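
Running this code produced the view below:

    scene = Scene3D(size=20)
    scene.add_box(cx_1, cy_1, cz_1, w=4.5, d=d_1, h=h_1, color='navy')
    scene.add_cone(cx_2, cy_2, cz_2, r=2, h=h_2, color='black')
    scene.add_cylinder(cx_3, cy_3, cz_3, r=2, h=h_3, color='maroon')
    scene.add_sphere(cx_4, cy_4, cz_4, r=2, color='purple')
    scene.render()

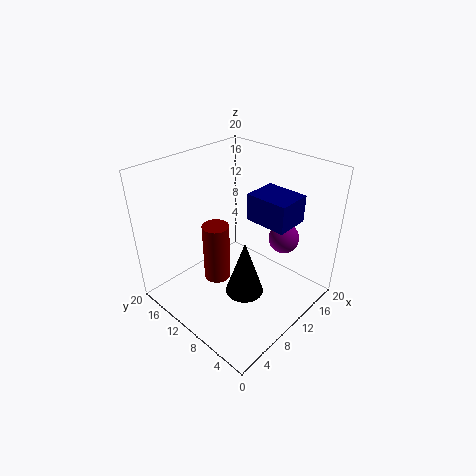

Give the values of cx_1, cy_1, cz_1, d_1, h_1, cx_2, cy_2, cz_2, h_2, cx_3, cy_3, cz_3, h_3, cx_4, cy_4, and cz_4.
cx_1 = 9.5; cy_1 = 2.5; cz_1 = 14; d_1 = 5.5; h_1 = 3.5; cx_2 = 2.5; cy_2 = 2; cz_2 = 10.5; h_2 = 6; cx_3 = 9.5; cy_3 = 14; cz_3 = 1.5; h_3 = 9; cx_4 = 13; cy_4 = 4.5; cz_4 = 11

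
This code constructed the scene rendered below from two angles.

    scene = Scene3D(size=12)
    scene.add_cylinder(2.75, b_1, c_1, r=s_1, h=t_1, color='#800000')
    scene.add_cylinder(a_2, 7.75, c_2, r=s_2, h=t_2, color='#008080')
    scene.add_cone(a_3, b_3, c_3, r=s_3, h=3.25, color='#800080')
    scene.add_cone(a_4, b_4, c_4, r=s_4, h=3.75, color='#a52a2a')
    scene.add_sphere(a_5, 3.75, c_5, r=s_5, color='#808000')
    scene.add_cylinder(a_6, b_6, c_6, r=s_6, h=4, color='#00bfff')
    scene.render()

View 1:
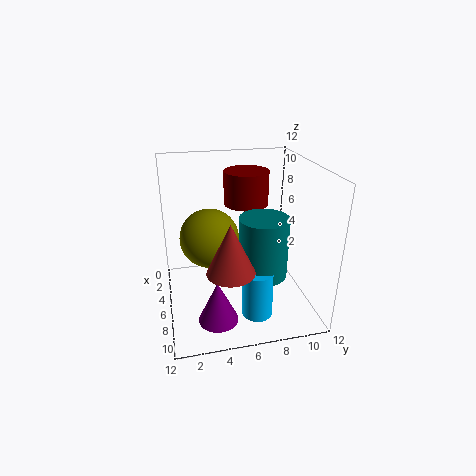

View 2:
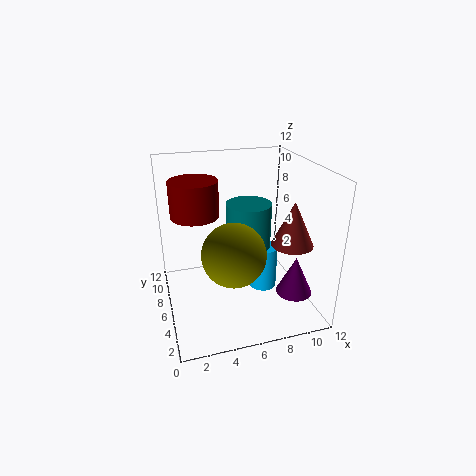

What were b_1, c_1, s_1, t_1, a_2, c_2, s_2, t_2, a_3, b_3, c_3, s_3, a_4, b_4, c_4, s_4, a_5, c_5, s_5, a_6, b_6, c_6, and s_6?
b_1 = 7.5; c_1 = 7.75; s_1 = 2; t_1 = 3; a_2 = 7.5; c_2 = 3.25; s_2 = 2; t_2 = 5; a_3 = 10.25; b_3 = 3.5; c_3 = 1.5; s_3 = 1.5; a_4 = 10.25; b_4 = 4.5; c_4 = 5.5; s_4 = 1.75; a_5 = 5; c_5 = 5.75; s_5 = 2.5; a_6 = 8.75; b_6 = 7; c_6 = 0.25; s_6 = 1.25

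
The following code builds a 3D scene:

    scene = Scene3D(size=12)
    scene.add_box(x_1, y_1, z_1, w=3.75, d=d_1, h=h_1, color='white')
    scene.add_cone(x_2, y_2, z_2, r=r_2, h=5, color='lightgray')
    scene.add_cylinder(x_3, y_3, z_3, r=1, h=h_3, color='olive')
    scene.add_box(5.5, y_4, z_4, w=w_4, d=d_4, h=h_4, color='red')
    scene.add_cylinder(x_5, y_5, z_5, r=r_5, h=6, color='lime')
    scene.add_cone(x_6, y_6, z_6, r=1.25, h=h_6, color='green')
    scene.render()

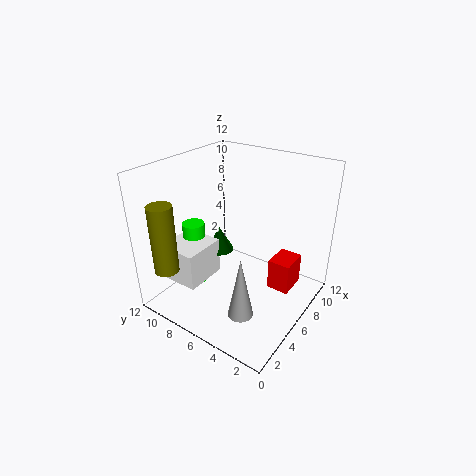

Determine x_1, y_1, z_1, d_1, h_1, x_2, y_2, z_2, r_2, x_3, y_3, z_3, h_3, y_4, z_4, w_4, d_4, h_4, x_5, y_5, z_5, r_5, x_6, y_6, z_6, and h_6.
x_1 = 2.5, y_1 = 8.25, z_1 = 1.75, d_1 = 3.5, h_1 = 3.25, x_2 = 2.75, y_2 = 3.5, z_2 = 1.5, r_2 = 1, x_3 = 1.5, y_3 = 10, z_3 = 3.75, h_3 = 5.75, y_4 = 1, z_4 = 2.75, w_4 = 2.25, d_4 = 1.75, h_4 = 2.5, x_5 = 5.5, y_5 = 10.5, z_5 = 0.25, r_5 = 1, x_6 = 7, y_6 = 8.75, z_6 = 3.5, h_6 = 2.25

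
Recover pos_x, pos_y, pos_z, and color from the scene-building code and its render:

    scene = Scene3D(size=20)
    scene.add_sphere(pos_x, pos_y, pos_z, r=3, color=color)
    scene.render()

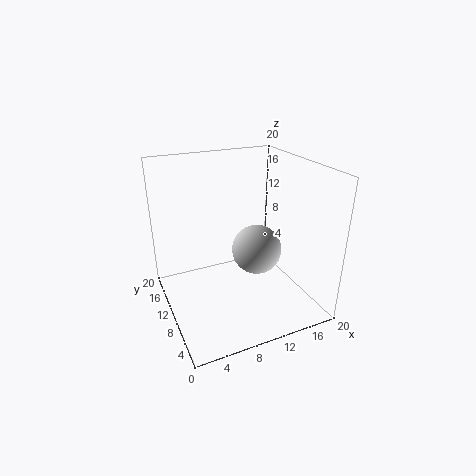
pos_x = 10; pos_y = 4.5; pos_z = 11; color = 'lightgray'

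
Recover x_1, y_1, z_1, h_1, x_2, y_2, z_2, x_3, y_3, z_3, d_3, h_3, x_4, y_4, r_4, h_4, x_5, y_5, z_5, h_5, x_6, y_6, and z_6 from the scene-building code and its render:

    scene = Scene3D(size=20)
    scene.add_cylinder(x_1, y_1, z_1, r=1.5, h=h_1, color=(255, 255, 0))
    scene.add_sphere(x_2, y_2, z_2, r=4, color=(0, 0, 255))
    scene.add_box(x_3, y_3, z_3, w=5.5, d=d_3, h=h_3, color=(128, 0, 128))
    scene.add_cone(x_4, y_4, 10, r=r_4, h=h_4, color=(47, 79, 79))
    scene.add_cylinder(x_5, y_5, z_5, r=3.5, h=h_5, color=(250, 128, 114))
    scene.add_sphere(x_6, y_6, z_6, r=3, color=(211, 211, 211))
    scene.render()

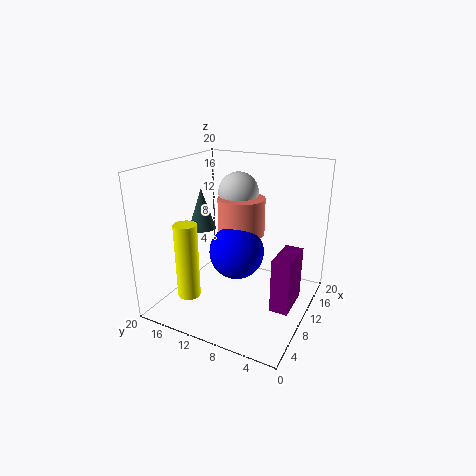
x_1 = 3.5, y_1 = 14, z_1 = 3.5, h_1 = 10, x_2 = 11.5, y_2 = 11, z_2 = 7, x_3 = 7.5, y_3 = 1.5, z_3 = 1.5, d_3 = 2.5, h_3 = 7.5, x_4 = 11, y_4 = 16.5, r_4 = 2, h_4 = 6, x_5 = 14, y_5 = 11.5, z_5 = 9, h_5 = 5.5, x_6 = 15, y_6 = 12.5, z_6 = 15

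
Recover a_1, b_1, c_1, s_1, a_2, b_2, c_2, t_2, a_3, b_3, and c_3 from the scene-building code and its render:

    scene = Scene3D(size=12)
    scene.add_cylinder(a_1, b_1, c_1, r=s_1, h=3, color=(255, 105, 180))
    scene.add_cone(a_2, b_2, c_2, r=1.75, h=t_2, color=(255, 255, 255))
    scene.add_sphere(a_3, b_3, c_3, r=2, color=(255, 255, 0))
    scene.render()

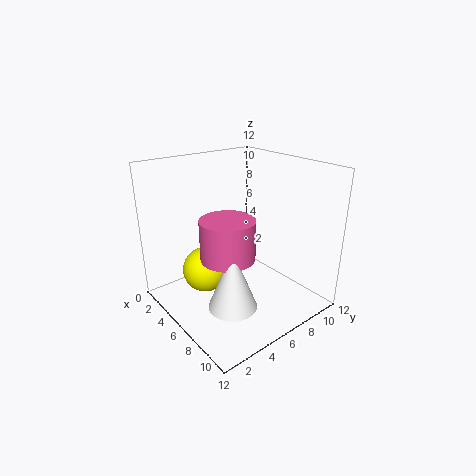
a_1 = 8.25; b_1 = 3.25; c_1 = 6; s_1 = 2; a_2 = 9.75; b_2 = 2.5; c_2 = 3; t_2 = 4.5; a_3 = 3.5; b_3 = 4.25; c_3 = 2.5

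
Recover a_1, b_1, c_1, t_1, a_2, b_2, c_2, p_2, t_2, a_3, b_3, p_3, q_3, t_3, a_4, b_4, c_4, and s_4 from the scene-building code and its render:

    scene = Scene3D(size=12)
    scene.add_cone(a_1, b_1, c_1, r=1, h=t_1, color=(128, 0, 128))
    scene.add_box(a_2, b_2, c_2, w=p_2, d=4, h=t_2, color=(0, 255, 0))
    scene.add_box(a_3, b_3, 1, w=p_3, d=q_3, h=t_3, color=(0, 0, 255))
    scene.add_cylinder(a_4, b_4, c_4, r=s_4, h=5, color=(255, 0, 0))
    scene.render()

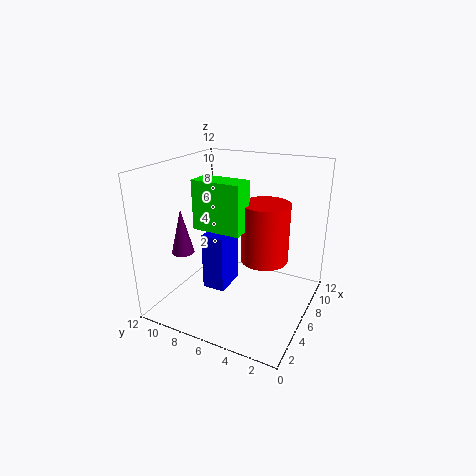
a_1 = 5, b_1 = 11, c_1 = 4, t_1 = 4, a_2 = 4, b_2 = 5, c_2 = 7, p_2 = 2, t_2 = 4, a_3 = 5, b_3 = 7, p_3 = 3, q_3 = 2, t_3 = 5, a_4 = 7, b_4 = 4, c_4 = 4, s_4 = 2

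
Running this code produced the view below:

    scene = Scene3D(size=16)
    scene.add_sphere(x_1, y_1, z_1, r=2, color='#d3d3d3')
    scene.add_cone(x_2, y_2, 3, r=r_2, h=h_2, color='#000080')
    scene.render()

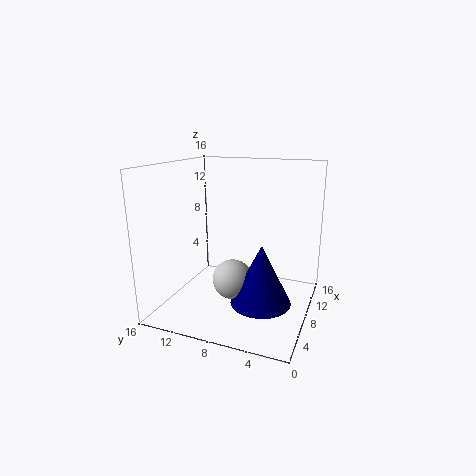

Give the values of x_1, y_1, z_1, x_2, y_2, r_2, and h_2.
x_1 = 4
y_1 = 7
z_1 = 5
x_2 = 4
y_2 = 4
r_2 = 3
h_2 = 6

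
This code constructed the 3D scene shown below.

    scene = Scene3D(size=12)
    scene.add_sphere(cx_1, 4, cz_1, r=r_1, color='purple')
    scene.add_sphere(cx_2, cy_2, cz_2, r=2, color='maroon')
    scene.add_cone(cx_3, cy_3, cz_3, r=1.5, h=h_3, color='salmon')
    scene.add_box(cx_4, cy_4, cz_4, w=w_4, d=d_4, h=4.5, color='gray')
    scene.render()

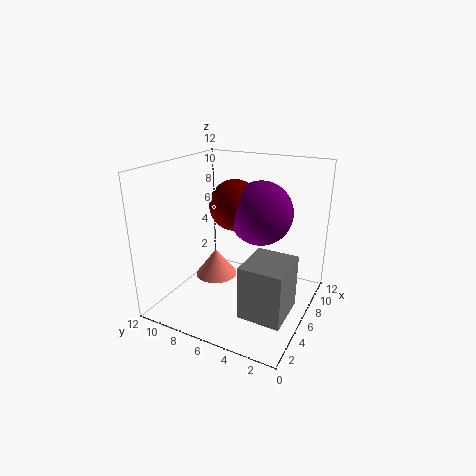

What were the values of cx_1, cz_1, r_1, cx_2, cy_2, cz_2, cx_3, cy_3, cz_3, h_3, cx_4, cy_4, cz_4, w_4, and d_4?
cx_1 = 6
cz_1 = 8.5
r_1 = 2.5
cx_2 = 5.5
cy_2 = 6
cz_2 = 9
cx_3 = 2.5
cy_3 = 6
cz_3 = 4.5
h_3 = 2
cx_4 = 3
cy_4 = 1
cz_4 = 0.5
w_4 = 4
d_4 = 3.5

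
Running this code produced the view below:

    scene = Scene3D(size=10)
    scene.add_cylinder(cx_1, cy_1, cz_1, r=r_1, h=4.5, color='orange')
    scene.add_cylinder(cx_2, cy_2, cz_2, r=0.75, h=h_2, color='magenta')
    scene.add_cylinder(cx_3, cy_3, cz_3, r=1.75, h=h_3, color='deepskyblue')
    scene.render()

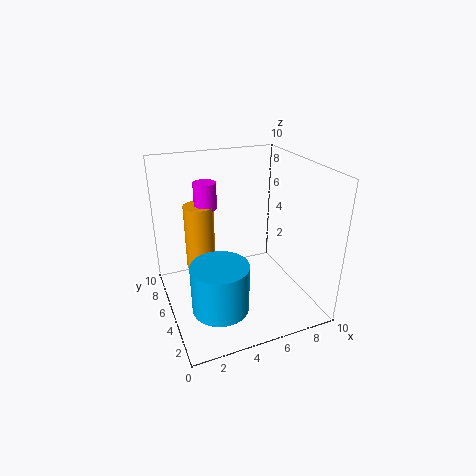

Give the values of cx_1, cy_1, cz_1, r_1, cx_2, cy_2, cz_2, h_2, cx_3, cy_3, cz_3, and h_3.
cx_1 = 2.5
cy_1 = 5.75
cz_1 = 3
r_1 = 1
cx_2 = 3
cy_2 = 5.75
cz_2 = 7.25
h_2 = 1.75
cx_3 = 2.5
cy_3 = 1.75
cz_3 = 2.25
h_3 = 3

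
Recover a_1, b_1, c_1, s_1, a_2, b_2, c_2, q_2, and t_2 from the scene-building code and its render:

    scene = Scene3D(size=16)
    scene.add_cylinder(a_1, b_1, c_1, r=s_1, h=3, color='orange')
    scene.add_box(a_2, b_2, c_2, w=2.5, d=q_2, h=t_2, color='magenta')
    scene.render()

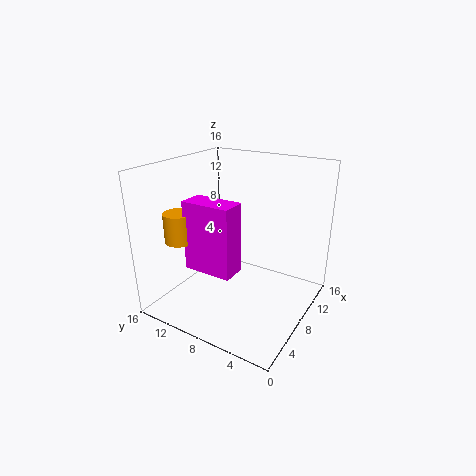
a_1 = 2.5, b_1 = 11.5, c_1 = 9, s_1 = 1.5, a_2 = 2, b_2 = 5.5, c_2 = 6.5, q_2 = 5, t_2 = 7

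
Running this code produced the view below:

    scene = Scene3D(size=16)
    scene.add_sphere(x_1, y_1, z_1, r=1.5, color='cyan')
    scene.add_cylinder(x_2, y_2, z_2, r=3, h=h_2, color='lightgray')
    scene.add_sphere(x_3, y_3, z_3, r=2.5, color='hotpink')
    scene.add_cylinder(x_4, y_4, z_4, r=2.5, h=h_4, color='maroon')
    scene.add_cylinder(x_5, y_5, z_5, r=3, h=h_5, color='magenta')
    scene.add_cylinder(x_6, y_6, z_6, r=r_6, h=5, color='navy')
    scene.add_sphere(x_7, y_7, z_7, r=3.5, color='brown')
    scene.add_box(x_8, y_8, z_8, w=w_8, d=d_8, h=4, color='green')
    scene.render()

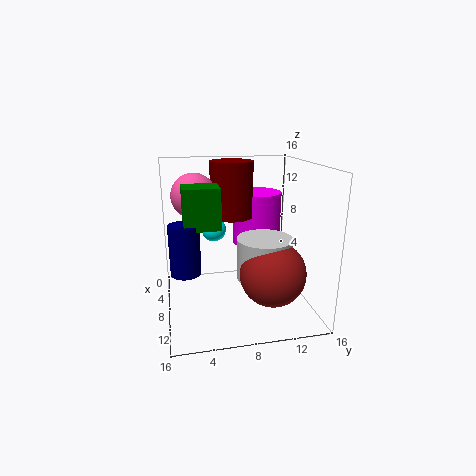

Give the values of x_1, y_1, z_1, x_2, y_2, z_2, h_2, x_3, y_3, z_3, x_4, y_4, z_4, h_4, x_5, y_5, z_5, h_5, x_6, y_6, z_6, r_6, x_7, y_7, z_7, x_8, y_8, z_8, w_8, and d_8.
x_1 = 3; y_1 = 6; z_1 = 7.5; x_2 = 10; y_2 = 10.5; z_2 = 4; h_2 = 4.5; x_3 = 6; y_3 = 3.5; z_3 = 12.5; x_4 = 4.5; y_4 = 8; z_4 = 9.5; h_4 = 6.5; x_5 = 3; y_5 = 11.5; z_5 = 5.5; h_5 = 6.5; x_6 = 11.5; y_6 = 2; z_6 = 6; r_6 = 1.5; x_7 = 11.5; y_7 = 11; z_7 = 5; x_8 = 9.5; y_8 = 2; z_8 = 10.5; w_8 = 3; d_8 = 3.5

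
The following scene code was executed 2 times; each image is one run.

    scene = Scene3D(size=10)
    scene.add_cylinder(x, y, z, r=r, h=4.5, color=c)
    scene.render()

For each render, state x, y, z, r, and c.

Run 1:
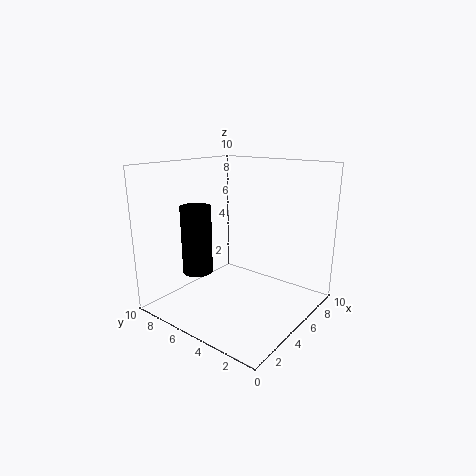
x = 2.5
y = 6.5
z = 3
r = 1
c = 'black'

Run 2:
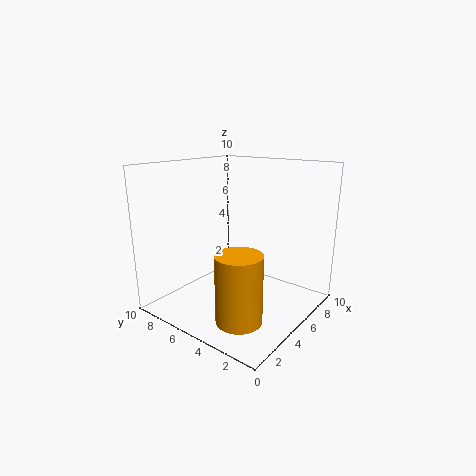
x = 2.5
y = 3
z = 0.5
r = 1.5
c = 'orange'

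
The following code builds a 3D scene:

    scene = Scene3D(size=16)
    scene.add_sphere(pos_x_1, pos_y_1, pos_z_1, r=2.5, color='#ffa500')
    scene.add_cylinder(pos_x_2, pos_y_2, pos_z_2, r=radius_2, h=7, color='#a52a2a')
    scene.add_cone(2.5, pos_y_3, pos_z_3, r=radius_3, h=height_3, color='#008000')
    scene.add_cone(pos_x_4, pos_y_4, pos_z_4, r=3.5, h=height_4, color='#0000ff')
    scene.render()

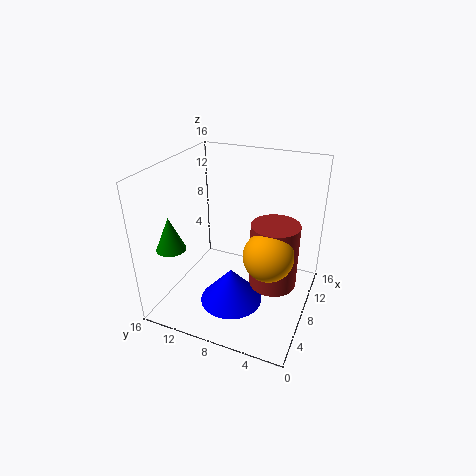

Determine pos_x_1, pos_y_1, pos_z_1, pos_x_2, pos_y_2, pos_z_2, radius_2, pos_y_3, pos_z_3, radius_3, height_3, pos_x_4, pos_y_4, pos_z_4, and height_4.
pos_x_1 = 5
pos_y_1 = 3.5
pos_z_1 = 8.5
pos_x_2 = 7
pos_y_2 = 3.5
pos_z_2 = 4
radius_2 = 2.5
pos_y_3 = 13
pos_z_3 = 8.5
radius_3 = 1.5
height_3 = 3.5
pos_x_4 = 6
pos_y_4 = 8
pos_z_4 = 1
height_4 = 4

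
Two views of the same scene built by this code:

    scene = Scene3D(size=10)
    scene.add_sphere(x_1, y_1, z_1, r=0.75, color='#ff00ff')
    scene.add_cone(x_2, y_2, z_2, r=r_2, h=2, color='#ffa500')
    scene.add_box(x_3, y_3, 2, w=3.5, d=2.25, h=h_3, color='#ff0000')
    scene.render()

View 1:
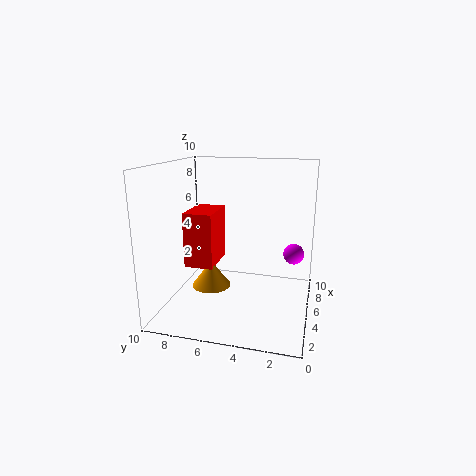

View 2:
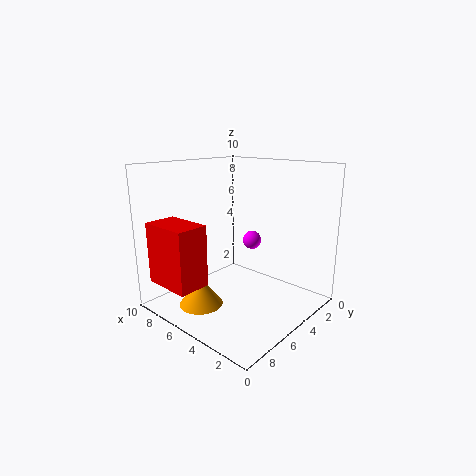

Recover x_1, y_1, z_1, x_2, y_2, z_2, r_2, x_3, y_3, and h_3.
x_1 = 6.75, y_1 = 1.25, z_1 = 3.5, x_2 = 6.25, y_2 = 7.5, z_2 = 0.5, r_2 = 1.5, x_3 = 5.75, y_3 = 7.25, h_3 = 4.25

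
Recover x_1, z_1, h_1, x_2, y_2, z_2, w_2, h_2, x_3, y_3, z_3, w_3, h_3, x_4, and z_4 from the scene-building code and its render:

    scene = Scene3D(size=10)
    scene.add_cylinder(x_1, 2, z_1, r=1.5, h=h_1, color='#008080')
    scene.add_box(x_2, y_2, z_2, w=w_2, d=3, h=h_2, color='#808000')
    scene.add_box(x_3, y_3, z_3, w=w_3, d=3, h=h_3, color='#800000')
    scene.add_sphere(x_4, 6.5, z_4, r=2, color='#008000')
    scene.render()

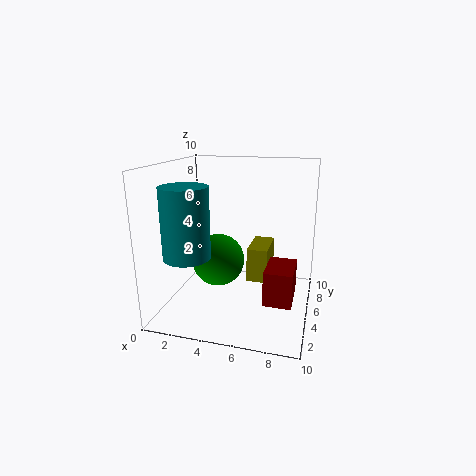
x_1 = 2.5; z_1 = 4.5; h_1 = 4.5; x_2 = 5.5; y_2 = 5.5; z_2 = 1.5; w_2 = 1.5; h_2 = 2.5; x_3 = 7; y_3 = 4; z_3 = 0.5; w_3 = 2; h_3 = 2.5; x_4 = 3; z_4 = 2.5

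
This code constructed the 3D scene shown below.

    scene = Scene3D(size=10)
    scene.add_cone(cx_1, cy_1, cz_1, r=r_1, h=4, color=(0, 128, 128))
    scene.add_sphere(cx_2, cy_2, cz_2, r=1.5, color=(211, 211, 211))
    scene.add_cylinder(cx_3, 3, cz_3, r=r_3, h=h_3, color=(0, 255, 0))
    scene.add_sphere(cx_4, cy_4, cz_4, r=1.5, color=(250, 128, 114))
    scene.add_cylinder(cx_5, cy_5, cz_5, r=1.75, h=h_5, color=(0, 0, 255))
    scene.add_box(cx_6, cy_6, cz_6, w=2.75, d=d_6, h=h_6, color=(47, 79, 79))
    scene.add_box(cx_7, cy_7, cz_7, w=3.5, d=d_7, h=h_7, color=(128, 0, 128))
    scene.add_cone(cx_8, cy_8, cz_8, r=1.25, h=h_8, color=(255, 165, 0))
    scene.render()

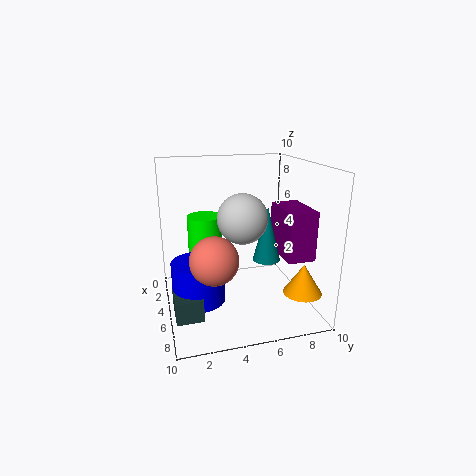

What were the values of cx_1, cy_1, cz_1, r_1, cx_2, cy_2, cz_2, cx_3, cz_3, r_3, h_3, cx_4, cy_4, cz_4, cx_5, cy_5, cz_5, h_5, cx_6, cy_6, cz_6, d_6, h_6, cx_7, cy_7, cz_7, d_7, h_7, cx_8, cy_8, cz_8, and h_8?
cx_1 = 4.75
cy_1 = 7.25
cz_1 = 3
r_1 = 1
cx_2 = 7.75
cy_2 = 4.5
cz_2 = 7.25
cx_3 = 3.25
cz_3 = 3
r_3 = 1.25
h_3 = 3.25
cx_4 = 7.75
cy_4 = 2.75
cz_4 = 4.75
cx_5 = 6
cy_5 = 2
cz_5 = 1.25
h_5 = 2.75
cx_6 = 5.25
cy_6 = 0.25
cz_6 = 0.75
d_6 = 1.75
h_6 = 1.5
cx_7 = 3.5
cy_7 = 8
cz_7 = 3.5
d_7 = 2
h_7 = 3.5
cx_8 = 8.25
cy_8 = 8.5
cz_8 = 2
h_8 = 2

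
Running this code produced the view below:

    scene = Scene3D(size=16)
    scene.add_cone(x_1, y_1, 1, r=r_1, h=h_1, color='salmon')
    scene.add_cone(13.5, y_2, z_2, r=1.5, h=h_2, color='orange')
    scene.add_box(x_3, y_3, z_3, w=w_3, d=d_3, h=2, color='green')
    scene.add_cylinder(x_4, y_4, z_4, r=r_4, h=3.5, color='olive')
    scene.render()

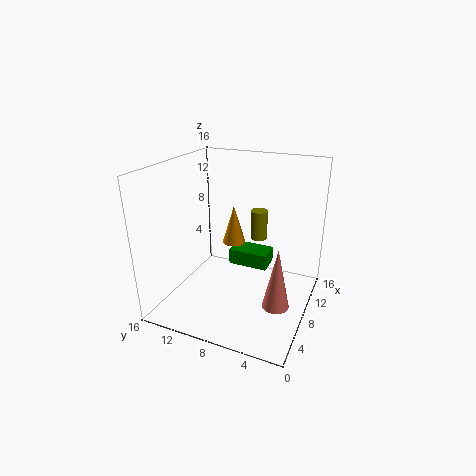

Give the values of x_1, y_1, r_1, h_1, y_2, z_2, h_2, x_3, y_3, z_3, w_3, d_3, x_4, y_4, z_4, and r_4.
x_1 = 7; y_1 = 3; r_1 = 1.5; h_1 = 7; y_2 = 11; z_2 = 4.5; h_2 = 5; x_3 = 12; y_3 = 6; z_3 = 2; w_3 = 3; d_3 = 5; x_4 = 12; y_4 = 7; z_4 = 6.5; r_4 = 1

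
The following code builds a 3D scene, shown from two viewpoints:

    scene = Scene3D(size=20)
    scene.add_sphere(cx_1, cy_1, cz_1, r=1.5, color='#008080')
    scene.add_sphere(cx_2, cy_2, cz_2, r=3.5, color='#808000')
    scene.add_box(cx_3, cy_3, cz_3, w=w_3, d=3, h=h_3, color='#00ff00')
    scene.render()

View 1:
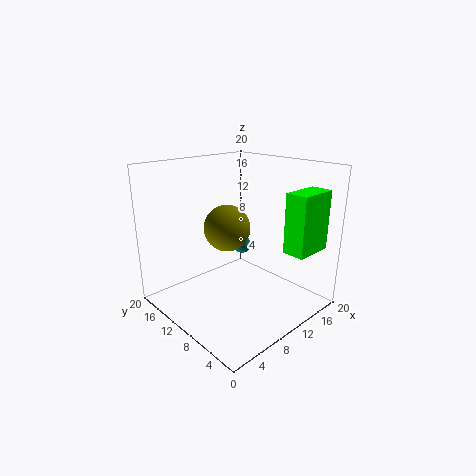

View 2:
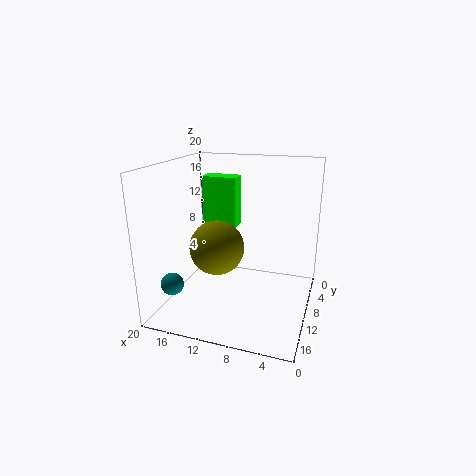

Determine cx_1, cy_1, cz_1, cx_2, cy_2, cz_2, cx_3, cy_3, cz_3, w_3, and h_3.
cx_1 = 17, cy_1 = 16.5, cz_1 = 5, cx_2 = 11.5, cy_2 = 14, cz_2 = 10, cx_3 = 12.5, cy_3 = 1, cz_3 = 9, w_3 = 5.5, h_3 = 8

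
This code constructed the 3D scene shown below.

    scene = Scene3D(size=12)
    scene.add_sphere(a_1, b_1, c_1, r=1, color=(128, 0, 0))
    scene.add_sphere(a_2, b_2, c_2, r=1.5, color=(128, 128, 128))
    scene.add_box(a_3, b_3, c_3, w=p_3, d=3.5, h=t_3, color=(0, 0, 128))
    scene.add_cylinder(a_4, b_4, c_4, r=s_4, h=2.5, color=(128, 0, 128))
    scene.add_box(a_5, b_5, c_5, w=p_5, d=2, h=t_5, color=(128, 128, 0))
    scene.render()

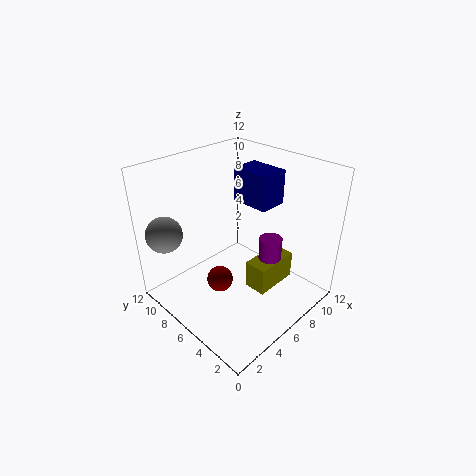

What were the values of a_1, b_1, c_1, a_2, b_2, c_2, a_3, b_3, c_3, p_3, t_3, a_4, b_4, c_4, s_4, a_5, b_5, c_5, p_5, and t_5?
a_1 = 3
b_1 = 5
c_1 = 4
a_2 = 1.5
b_2 = 10
c_2 = 6.5
a_3 = 8
b_3 = 5
c_3 = 8
p_3 = 2.5
t_3 = 3
a_4 = 8.5
b_4 = 4.5
c_4 = 3
s_4 = 1
a_5 = 6.5
b_5 = 3.5
c_5 = 1
p_5 = 4
t_5 = 2.5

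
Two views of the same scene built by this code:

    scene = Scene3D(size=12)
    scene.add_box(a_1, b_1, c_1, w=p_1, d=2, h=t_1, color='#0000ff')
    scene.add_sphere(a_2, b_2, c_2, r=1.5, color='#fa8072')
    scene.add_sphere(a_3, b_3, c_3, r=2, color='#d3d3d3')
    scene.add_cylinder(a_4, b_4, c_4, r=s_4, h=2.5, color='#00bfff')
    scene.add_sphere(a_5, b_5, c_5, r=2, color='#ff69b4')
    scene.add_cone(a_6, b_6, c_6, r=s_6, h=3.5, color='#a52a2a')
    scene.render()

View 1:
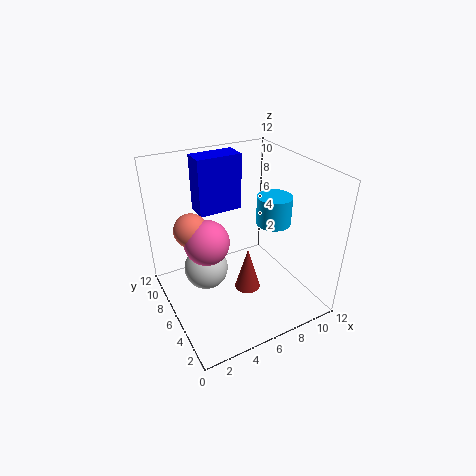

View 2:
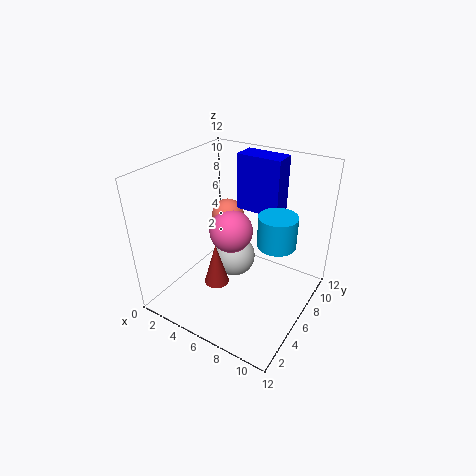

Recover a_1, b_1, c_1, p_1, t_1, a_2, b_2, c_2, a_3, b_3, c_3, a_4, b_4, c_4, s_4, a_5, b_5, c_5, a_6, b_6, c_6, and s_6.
a_1 = 4; b_1 = 9; c_1 = 7; p_1 = 4; t_1 = 5; a_2 = 3; b_2 = 9; c_2 = 6; a_3 = 4; b_3 = 8.5; c_3 = 2; a_4 = 9.5; b_4 = 6; c_4 = 6.5; s_4 = 1.5; a_5 = 4; b_5 = 8; c_5 = 5; a_6 = 5.5; b_6 = 3.5; c_6 = 3; s_6 = 1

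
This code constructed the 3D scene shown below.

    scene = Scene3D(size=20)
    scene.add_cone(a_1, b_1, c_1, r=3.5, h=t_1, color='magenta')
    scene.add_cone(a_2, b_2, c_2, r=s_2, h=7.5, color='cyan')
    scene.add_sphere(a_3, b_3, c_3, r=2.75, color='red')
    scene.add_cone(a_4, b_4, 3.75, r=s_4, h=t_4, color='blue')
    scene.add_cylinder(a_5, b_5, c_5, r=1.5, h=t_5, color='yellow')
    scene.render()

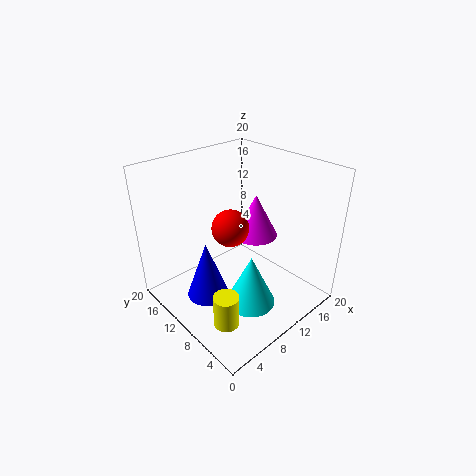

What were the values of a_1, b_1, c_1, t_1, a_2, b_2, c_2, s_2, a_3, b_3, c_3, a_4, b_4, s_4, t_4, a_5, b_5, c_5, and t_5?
a_1 = 16.5; b_1 = 13; c_1 = 6.75; t_1 = 6.75; a_2 = 9.75; b_2 = 7; c_2 = 0.75; s_2 = 3.5; a_3 = 11; b_3 = 12.75; c_3 = 10; a_4 = 4.25; b_4 = 9.75; s_4 = 2.75; t_4 = 7.75; a_5 = 2; b_5 = 3.25; c_5 = 4.5; t_5 = 4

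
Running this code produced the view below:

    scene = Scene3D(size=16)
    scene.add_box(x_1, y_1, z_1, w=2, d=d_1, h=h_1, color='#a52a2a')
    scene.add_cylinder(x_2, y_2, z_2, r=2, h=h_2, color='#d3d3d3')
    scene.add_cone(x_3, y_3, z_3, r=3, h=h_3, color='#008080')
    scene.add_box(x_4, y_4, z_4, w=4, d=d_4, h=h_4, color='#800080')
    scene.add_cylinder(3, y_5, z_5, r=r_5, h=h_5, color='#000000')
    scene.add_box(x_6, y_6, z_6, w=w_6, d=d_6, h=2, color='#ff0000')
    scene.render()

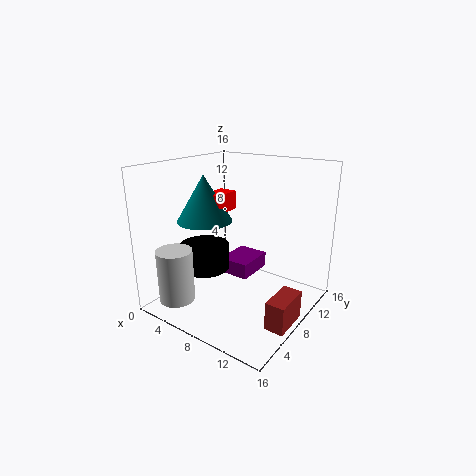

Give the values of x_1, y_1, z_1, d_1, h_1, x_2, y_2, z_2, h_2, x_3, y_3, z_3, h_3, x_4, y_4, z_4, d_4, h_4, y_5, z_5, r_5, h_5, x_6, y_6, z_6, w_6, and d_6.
x_1 = 14, y_1 = 4, z_1 = 1, d_1 = 4, h_1 = 3, x_2 = 3, y_2 = 3, z_2 = 1, h_2 = 6, x_3 = 5, y_3 = 6, z_3 = 10, h_3 = 5, x_4 = 3, y_4 = 11, z_4 = 1, d_4 = 5, h_4 = 2, y_5 = 8, z_5 = 3, r_5 = 3, h_5 = 3, x_6 = 5, y_6 = 6, z_6 = 11, w_6 = 2, d_6 = 3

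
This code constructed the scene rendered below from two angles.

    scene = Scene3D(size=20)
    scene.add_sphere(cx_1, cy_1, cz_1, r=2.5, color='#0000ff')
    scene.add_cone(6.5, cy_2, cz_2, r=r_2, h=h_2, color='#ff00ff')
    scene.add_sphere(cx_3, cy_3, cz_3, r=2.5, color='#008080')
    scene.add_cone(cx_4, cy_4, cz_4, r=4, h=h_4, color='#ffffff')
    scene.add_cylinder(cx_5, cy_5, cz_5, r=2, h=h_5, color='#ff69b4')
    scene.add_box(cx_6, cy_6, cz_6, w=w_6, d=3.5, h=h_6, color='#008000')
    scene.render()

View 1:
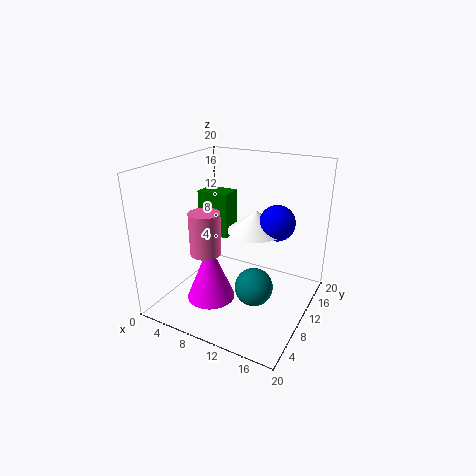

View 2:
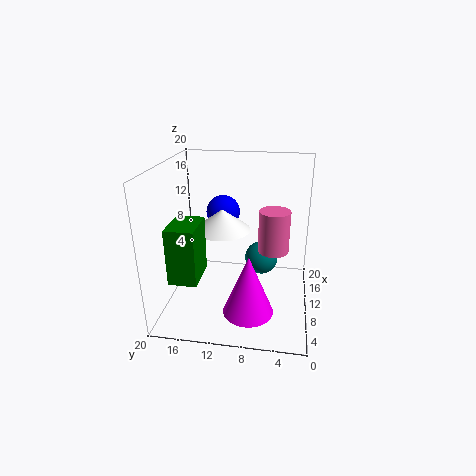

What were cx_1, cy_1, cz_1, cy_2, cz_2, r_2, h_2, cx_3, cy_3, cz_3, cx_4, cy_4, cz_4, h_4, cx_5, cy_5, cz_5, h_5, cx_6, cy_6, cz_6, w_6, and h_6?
cx_1 = 14.5; cy_1 = 13; cz_1 = 12; cy_2 = 8; cz_2 = 0.5; r_2 = 3.5; h_2 = 8.5; cx_3 = 14; cy_3 = 7; cz_3 = 5; cx_4 = 11.5; cy_4 = 12.5; cz_4 = 10.5; h_4 = 3; cx_5 = 8; cy_5 = 5; cz_5 = 9.5; h_5 = 5.5; cx_6 = 1; cy_6 = 13.5; cz_6 = 7.5; w_6 = 5; h_6 = 7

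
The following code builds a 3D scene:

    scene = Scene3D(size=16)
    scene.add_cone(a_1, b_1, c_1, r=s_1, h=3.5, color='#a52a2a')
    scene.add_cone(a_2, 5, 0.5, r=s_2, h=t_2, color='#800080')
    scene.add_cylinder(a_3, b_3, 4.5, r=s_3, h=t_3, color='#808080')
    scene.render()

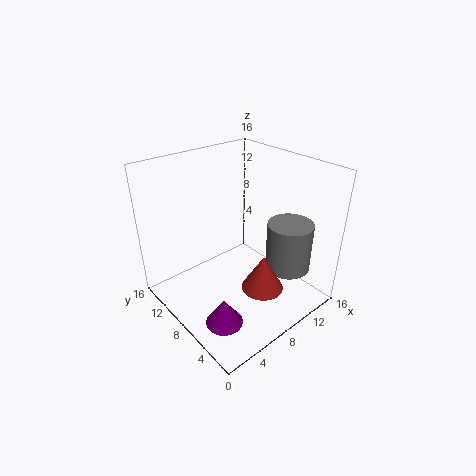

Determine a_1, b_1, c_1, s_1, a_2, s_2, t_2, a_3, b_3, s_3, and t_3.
a_1 = 6
b_1 = 2
c_1 = 6
s_1 = 2
a_2 = 3.5
s_2 = 2
t_2 = 3
a_3 = 12
b_3 = 4
s_3 = 2.5
t_3 = 5.5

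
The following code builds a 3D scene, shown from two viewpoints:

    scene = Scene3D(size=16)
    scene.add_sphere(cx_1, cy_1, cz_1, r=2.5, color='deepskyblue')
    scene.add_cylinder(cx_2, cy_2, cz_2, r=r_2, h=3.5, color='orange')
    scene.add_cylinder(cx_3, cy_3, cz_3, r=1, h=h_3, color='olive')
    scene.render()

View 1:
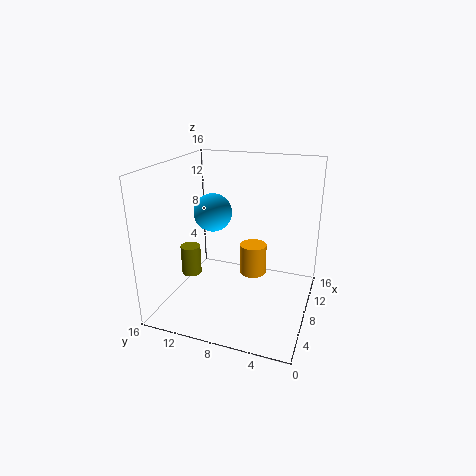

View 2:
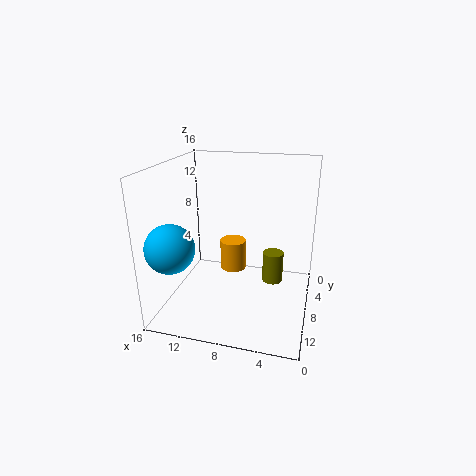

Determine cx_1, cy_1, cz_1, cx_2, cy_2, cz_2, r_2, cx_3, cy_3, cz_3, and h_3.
cx_1 = 13.5, cy_1 = 13.5, cz_1 = 8.5, cx_2 = 9, cy_2 = 6.5, cz_2 = 3.5, r_2 = 1.5, cx_3 = 3.5, cy_3 = 11.5, cz_3 = 5.5, h_3 = 3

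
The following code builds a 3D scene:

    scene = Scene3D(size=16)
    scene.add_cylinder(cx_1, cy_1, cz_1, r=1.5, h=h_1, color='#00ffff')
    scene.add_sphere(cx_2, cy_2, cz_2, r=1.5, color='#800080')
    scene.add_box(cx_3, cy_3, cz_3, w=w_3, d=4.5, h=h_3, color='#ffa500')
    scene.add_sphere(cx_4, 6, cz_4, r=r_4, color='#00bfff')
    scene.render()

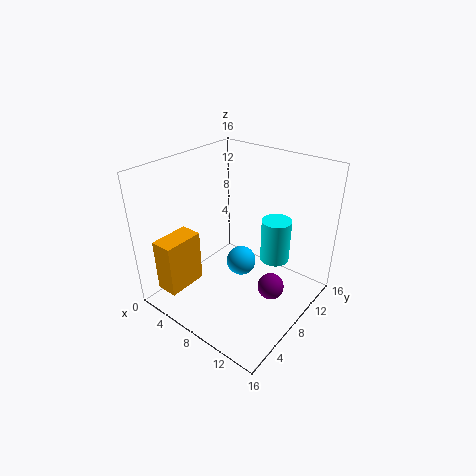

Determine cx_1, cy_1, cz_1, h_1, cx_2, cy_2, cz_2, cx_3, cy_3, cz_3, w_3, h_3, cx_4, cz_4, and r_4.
cx_1 = 12.5
cy_1 = 8.5
cz_1 = 7
h_1 = 4.5
cx_2 = 12
cy_2 = 9
cz_2 = 2.5
cx_3 = 2
cy_3 = 1
cz_3 = 2.5
w_3 = 2.5
h_3 = 6
cx_4 = 10
cz_4 = 7
r_4 = 1.5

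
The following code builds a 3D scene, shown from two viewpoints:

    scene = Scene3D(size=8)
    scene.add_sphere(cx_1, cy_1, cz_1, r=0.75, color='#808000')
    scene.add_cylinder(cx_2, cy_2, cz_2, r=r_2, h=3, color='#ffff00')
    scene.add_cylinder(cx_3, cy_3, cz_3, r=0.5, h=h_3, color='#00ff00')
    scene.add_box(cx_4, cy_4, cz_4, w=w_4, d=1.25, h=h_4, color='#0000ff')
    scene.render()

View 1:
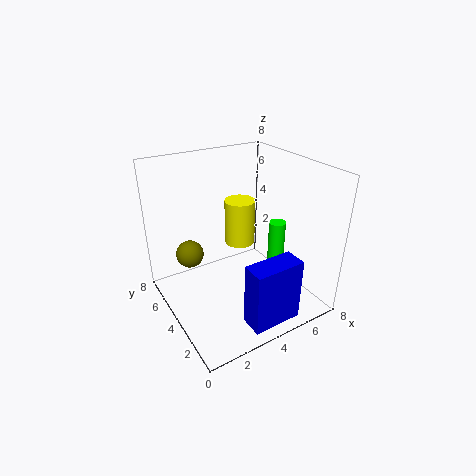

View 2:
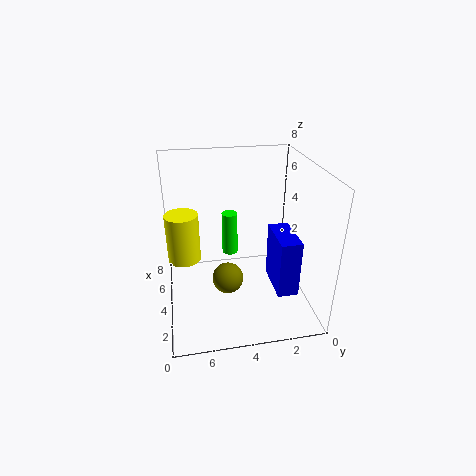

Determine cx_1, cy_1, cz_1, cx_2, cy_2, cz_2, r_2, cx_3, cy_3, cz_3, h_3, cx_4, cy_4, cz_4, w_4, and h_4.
cx_1 = 1.5, cy_1 = 5, cz_1 = 3.25, cx_2 = 6, cy_2 = 7, cz_2 = 1.75, r_2 = 1, cx_3 = 6.75, cy_3 = 4, cz_3 = 1.5, h_3 = 2.75, cx_4 = 3, cy_4 = 0.5, cz_4 = 0.25, w_4 = 2.75, h_4 = 3.5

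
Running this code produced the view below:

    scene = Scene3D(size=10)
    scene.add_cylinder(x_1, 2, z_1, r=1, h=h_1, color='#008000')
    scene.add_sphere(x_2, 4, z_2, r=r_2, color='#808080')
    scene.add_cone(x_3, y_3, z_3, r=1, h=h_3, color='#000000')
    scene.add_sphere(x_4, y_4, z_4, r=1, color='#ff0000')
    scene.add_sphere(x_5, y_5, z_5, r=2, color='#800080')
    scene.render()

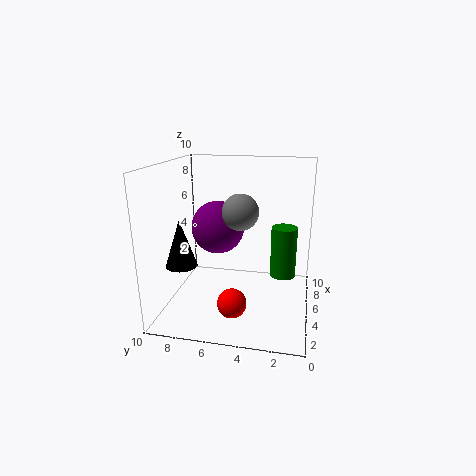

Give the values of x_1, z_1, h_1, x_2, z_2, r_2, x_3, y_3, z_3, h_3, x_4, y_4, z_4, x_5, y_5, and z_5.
x_1 = 8
z_1 = 1
h_1 = 4
x_2 = 1
z_2 = 8
r_2 = 1
x_3 = 2
y_3 = 8
z_3 = 4
h_3 = 3
x_4 = 3
y_4 = 5
z_4 = 1
x_5 = 7
y_5 = 7
z_5 = 5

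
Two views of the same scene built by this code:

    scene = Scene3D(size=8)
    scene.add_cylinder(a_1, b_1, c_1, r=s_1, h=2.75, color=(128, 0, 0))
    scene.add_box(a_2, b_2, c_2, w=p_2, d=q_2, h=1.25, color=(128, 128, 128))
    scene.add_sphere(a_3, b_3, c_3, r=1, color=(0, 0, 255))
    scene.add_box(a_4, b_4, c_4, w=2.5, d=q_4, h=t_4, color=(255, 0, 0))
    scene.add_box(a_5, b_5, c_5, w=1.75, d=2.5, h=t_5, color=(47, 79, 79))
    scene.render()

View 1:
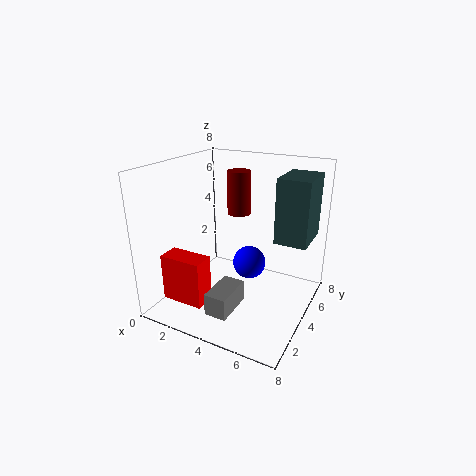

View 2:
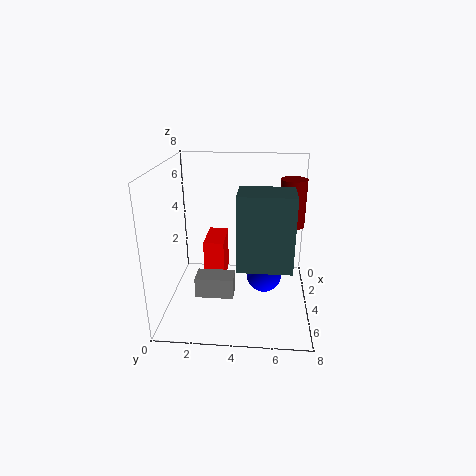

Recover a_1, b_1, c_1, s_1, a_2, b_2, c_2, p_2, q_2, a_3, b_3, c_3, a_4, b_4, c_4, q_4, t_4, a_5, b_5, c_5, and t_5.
a_1 = 2.5
b_1 = 7
c_1 = 4.25
s_1 = 0.75
a_2 = 3.25
b_2 = 1.5
c_2 = 0.25
p_2 = 1.25
q_2 = 2.25
a_3 = 4
b_3 = 5.5
c_3 = 1.75
a_4 = 0.25
b_4 = 1.75
c_4 = 0.25
q_4 = 1.25
t_4 = 2.75
a_5 = 6
b_5 = 4.25
c_5 = 4
t_5 = 3.5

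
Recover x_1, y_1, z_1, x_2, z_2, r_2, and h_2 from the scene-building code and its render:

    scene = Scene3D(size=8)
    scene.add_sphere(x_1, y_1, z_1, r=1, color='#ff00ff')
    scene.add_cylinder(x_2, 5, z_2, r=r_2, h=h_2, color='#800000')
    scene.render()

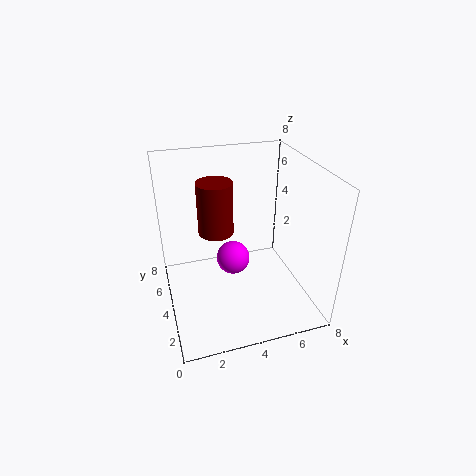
x_1 = 4, y_1 = 5, z_1 = 2, x_2 = 3, z_2 = 4, r_2 = 1, h_2 = 3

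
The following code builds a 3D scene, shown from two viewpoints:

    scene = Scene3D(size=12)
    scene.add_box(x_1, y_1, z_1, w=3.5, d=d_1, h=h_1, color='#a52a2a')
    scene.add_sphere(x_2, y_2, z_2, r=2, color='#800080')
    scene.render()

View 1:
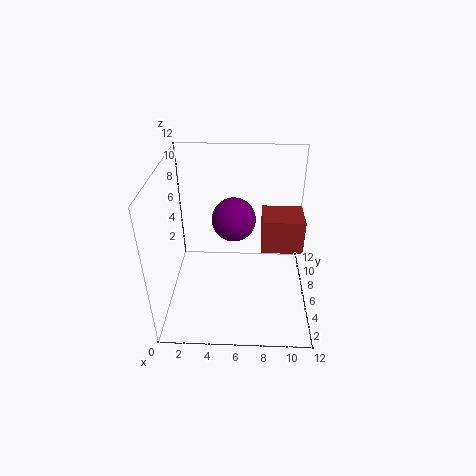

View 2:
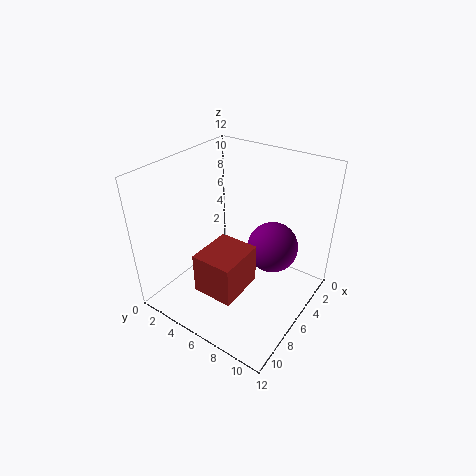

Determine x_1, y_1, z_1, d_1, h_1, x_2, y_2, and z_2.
x_1 = 8, y_1 = 6, z_1 = 4.5, d_1 = 3, h_1 = 3, x_2 = 5.5, y_2 = 9, z_2 = 6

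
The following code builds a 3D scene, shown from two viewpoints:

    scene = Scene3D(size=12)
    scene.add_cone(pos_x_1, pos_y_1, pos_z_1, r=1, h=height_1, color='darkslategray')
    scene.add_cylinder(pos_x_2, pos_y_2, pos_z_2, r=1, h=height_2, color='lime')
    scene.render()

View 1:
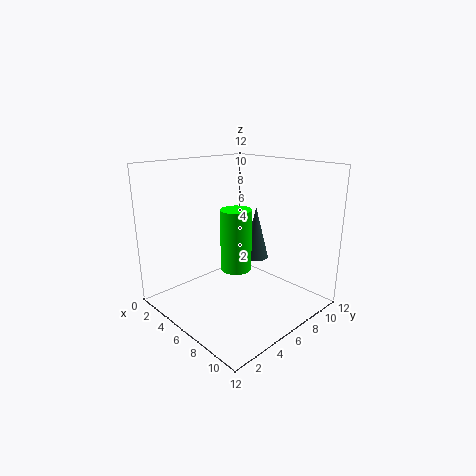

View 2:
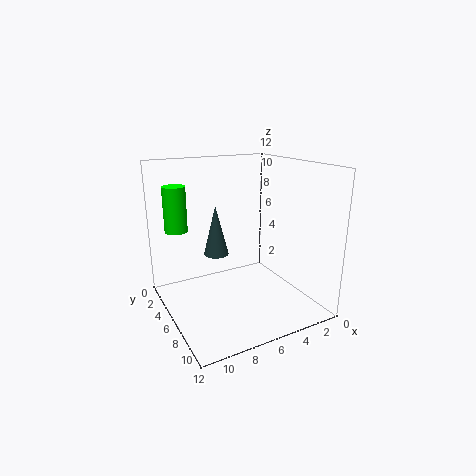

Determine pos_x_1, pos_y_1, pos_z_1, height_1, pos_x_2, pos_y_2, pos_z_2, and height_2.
pos_x_1 = 8
pos_y_1 = 6
pos_z_1 = 5
height_1 = 4
pos_x_2 = 10
pos_y_2 = 2
pos_z_2 = 6
height_2 = 4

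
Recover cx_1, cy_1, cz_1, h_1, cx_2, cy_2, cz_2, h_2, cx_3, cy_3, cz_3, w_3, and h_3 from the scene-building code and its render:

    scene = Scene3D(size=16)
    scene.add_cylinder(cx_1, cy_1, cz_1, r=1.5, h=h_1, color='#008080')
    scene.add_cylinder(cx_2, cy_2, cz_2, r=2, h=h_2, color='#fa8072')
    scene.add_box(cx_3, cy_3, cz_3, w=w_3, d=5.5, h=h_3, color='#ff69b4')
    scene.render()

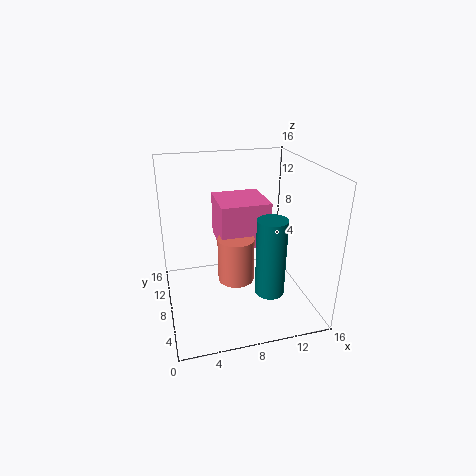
cx_1 = 10
cy_1 = 3
cz_1 = 4
h_1 = 8
cx_2 = 7.5
cy_2 = 7
cz_2 = 3.5
h_2 = 5
cx_3 = 6
cy_3 = 7
cz_3 = 7
w_3 = 5.5
h_3 = 5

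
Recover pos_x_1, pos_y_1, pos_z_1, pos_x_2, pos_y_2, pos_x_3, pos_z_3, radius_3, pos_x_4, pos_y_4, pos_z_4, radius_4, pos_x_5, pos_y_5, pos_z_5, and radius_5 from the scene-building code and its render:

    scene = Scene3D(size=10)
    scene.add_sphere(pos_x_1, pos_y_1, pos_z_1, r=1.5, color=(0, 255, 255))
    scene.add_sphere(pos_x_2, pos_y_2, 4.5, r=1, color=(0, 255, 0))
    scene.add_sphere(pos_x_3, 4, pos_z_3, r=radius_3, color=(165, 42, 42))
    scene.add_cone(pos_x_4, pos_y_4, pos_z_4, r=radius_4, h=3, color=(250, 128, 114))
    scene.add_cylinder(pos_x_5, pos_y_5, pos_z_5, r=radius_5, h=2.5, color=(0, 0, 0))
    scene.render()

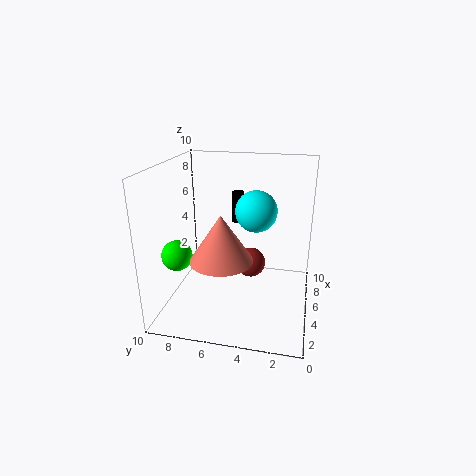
pos_x_1 = 6.5
pos_y_1 = 4
pos_z_1 = 6.5
pos_x_2 = 2.5
pos_y_2 = 8.5
pos_x_3 = 4.5
pos_z_3 = 3.5
radius_3 = 1
pos_x_4 = 2.5
pos_y_4 = 5.5
pos_z_4 = 4.5
radius_4 = 2
pos_x_5 = 9.5
pos_y_5 = 6
pos_z_5 = 4.5
radius_5 = 0.5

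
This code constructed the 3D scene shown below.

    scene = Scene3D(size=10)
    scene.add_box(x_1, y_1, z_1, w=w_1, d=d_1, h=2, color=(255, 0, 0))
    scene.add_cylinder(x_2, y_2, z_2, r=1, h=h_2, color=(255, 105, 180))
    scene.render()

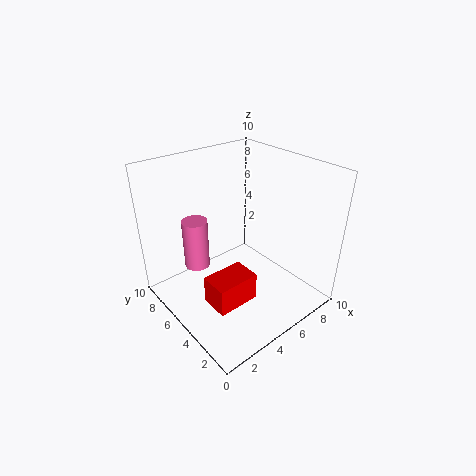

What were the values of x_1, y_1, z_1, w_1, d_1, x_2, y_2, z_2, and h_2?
x_1 = 2, y_1 = 3, z_1 = 1, w_1 = 3, d_1 = 2, x_2 = 4, y_2 = 9, z_2 = 1, h_2 = 4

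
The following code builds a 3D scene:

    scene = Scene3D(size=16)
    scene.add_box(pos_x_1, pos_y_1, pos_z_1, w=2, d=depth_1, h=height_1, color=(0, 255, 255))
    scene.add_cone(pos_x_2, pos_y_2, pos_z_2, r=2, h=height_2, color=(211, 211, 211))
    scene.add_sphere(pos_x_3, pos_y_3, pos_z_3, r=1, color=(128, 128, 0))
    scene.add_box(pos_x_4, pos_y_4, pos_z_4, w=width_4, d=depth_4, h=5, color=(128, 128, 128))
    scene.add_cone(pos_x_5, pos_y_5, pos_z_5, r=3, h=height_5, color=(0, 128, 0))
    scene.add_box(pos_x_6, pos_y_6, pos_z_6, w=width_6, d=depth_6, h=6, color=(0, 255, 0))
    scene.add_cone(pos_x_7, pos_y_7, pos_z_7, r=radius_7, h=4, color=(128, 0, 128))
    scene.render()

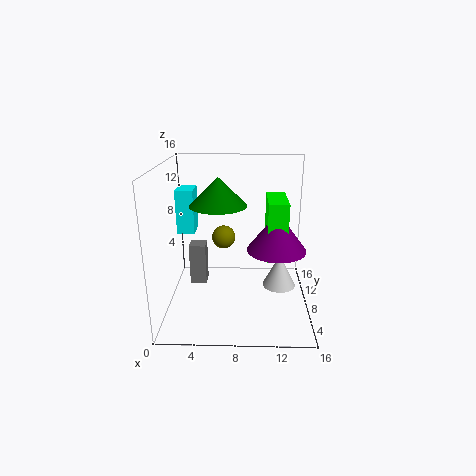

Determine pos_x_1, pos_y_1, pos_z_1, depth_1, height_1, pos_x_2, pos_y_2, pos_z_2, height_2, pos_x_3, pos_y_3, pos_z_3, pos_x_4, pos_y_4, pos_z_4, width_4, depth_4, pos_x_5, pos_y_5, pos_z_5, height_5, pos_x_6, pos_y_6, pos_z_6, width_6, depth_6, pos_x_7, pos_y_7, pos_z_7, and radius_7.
pos_x_1 = 1, pos_y_1 = 9, pos_z_1 = 8, depth_1 = 3, height_1 = 5, pos_x_2 = 13, pos_y_2 = 10, pos_z_2 = 1, height_2 = 4, pos_x_3 = 7, pos_y_3 = 1, pos_z_3 = 11, pos_x_4 = 2, pos_y_4 = 10, pos_z_4 = 1, width_4 = 2, depth_4 = 2, pos_x_5 = 6, pos_y_5 = 7, pos_z_5 = 12, height_5 = 3, pos_x_6 = 11, pos_y_6 = 4, pos_z_6 = 7, width_6 = 2, depth_6 = 5, pos_x_7 = 12, pos_y_7 = 5, pos_z_7 = 8, radius_7 = 3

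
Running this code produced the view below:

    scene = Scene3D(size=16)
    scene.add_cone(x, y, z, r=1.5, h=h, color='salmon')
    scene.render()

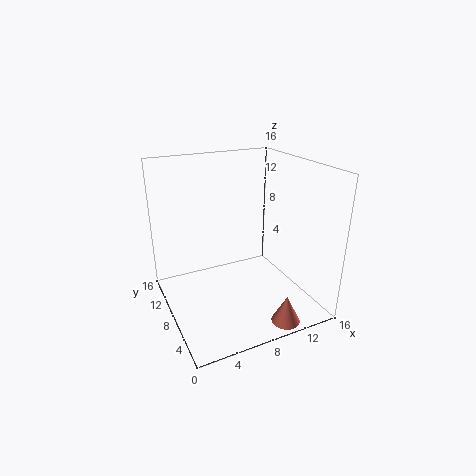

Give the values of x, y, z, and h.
x = 10.5; y = 1.5; z = 0.5; h = 3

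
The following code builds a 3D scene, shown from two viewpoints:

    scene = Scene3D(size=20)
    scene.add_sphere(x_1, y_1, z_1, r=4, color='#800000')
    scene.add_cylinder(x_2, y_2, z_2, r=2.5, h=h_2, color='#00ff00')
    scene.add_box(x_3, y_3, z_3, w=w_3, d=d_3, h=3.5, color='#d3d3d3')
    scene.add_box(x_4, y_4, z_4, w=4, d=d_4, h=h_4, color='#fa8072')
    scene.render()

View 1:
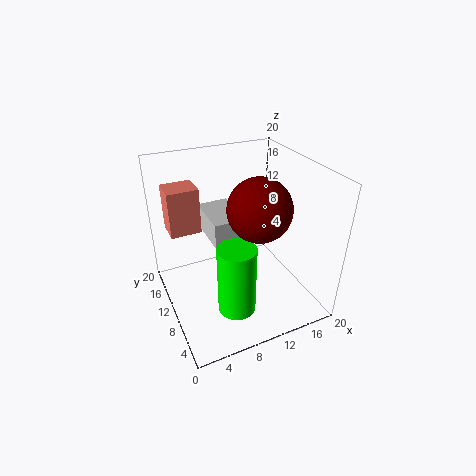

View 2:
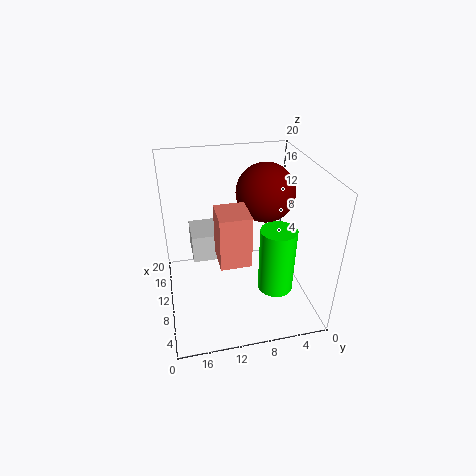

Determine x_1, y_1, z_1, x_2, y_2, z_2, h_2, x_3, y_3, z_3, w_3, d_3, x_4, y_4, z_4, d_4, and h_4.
x_1 = 11, y_1 = 6, z_1 = 16, x_2 = 7.5, y_2 = 5, z_2 = 2.5, h_2 = 9.5, x_3 = 6.5, y_3 = 9.5, z_3 = 9.5, w_3 = 4.5, d_3 = 7, x_4 = 1, y_4 = 10.5, z_4 = 12, d_4 = 3.5, h_4 = 6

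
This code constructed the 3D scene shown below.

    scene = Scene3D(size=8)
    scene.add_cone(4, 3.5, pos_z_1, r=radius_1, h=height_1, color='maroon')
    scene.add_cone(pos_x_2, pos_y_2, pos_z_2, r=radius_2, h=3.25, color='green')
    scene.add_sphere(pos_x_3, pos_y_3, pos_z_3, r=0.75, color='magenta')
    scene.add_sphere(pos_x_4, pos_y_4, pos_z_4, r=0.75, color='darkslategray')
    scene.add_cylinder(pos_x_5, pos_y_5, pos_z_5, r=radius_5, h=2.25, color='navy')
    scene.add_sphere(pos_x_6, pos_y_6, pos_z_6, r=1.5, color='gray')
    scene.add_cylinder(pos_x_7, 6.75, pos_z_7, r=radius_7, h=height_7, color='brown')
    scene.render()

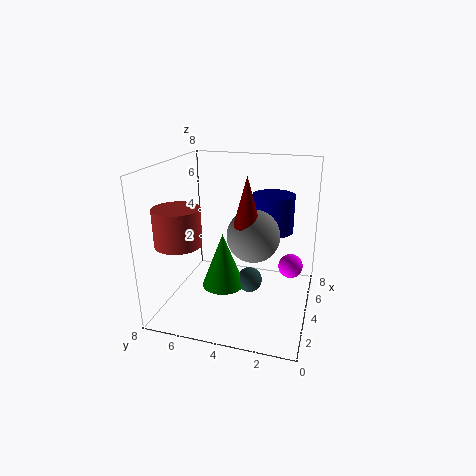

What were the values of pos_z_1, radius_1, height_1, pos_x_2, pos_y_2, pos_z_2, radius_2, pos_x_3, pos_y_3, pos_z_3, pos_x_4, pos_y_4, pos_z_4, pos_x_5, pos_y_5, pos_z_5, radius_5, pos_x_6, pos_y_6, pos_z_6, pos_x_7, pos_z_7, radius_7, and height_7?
pos_z_1 = 4.75; radius_1 = 0.75; height_1 = 2.75; pos_x_2 = 4.25; pos_y_2 = 5; pos_z_2 = 0.75; radius_2 = 1.25; pos_x_3 = 6.25; pos_y_3 = 1.25; pos_z_3 = 1.5; pos_x_4 = 4.75; pos_y_4 = 3.5; pos_z_4 = 1; pos_x_5 = 6.25; pos_y_5 = 2.5; pos_z_5 = 3.75; radius_5 = 1.25; pos_x_6 = 4.5; pos_y_6 = 3.25; pos_z_6 = 4; pos_x_7 = 2.25; pos_z_7 = 4; radius_7 = 1.25; height_7 = 2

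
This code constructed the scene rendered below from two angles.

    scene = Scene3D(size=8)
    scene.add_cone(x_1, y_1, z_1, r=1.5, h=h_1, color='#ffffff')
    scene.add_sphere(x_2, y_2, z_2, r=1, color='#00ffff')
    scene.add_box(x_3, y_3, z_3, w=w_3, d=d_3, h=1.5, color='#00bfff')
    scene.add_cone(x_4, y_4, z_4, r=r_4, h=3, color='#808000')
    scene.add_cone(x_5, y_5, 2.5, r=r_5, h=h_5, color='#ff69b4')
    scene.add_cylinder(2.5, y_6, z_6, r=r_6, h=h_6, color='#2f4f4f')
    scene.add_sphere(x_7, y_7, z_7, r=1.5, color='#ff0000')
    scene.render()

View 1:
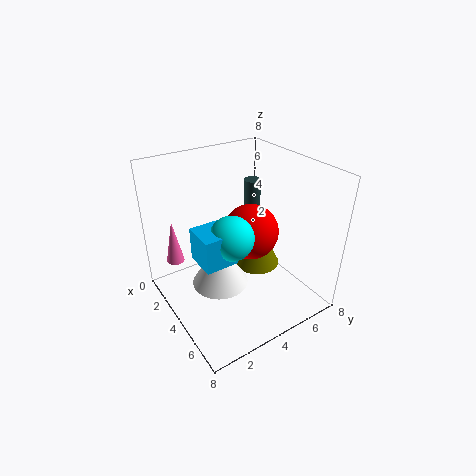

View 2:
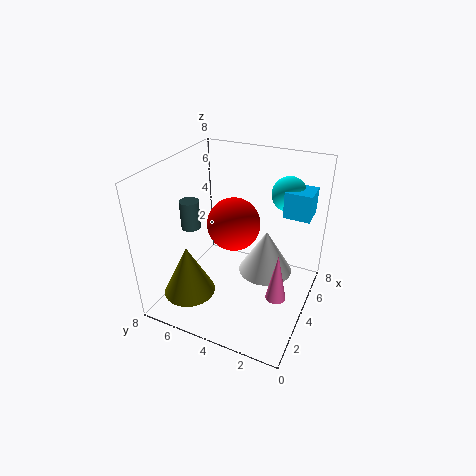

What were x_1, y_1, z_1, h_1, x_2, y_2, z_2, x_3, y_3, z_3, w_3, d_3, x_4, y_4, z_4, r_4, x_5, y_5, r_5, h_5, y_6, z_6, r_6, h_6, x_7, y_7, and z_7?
x_1 = 4.5; y_1 = 2.5; z_1 = 2; h_1 = 2.5; x_2 = 6.5; y_2 = 2; z_2 = 6; x_3 = 5.5; y_3 = 0.5; z_3 = 5; w_3 = 1.5; d_3 = 1.5; x_4 = 2.5; y_4 = 6.5; z_4 = 0.5; r_4 = 1.5; x_5 = 2; y_5 = 1; r_5 = 0.5; h_5 = 2.5; y_6 = 6; z_6 = 5; r_6 = 0.5; h_6 = 1.5; x_7 = 4.5; y_7 = 4.5; z_7 = 4.5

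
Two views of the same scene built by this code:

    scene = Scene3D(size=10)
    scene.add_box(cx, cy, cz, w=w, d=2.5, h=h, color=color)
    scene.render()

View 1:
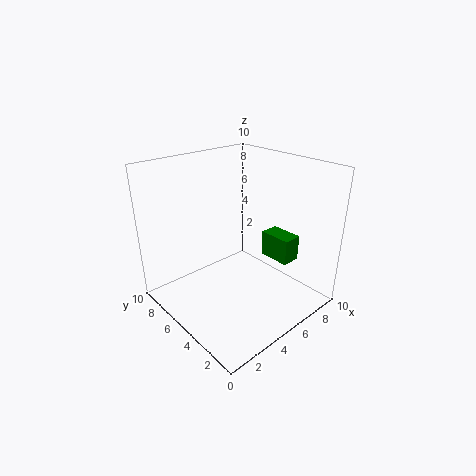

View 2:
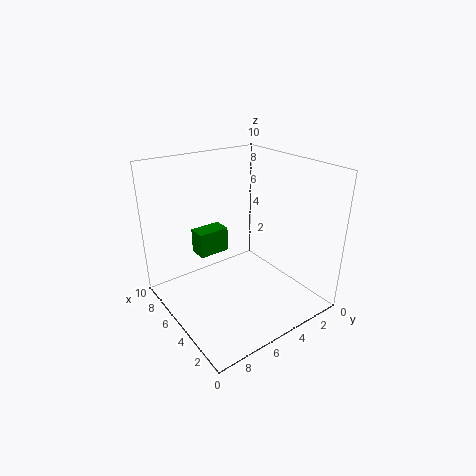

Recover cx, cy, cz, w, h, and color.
cx = 8.5; cy = 3.5; cz = 2; w = 1.5; h = 2; color = 'green'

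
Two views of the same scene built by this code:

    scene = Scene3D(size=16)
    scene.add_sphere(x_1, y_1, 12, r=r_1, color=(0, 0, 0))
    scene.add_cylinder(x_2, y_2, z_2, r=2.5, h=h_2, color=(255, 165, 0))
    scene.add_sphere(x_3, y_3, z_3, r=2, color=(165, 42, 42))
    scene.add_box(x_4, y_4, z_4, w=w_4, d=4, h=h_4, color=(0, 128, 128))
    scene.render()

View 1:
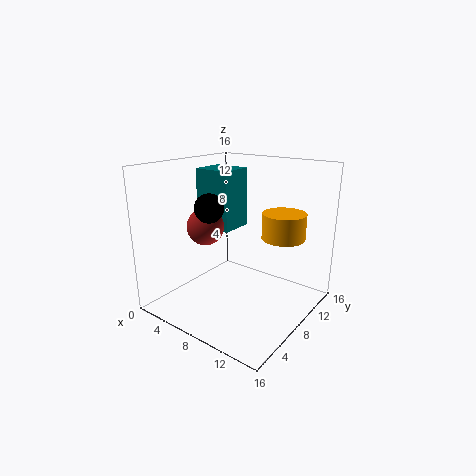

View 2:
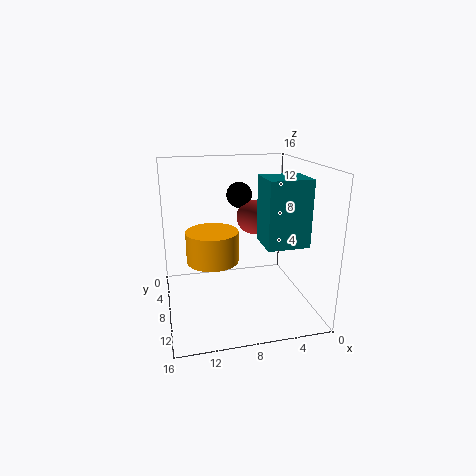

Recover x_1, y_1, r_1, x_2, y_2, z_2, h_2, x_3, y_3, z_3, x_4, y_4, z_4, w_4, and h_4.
x_1 = 7, y_1 = 4.5, r_1 = 1.5, x_2 = 11.5, y_2 = 12, z_2 = 7.5, h_2 = 3, x_3 = 5.5, y_3 = 5.5, z_3 = 9.5, x_4 = 1.5, y_4 = 8.5, z_4 = 8, w_4 = 4.5, h_4 = 7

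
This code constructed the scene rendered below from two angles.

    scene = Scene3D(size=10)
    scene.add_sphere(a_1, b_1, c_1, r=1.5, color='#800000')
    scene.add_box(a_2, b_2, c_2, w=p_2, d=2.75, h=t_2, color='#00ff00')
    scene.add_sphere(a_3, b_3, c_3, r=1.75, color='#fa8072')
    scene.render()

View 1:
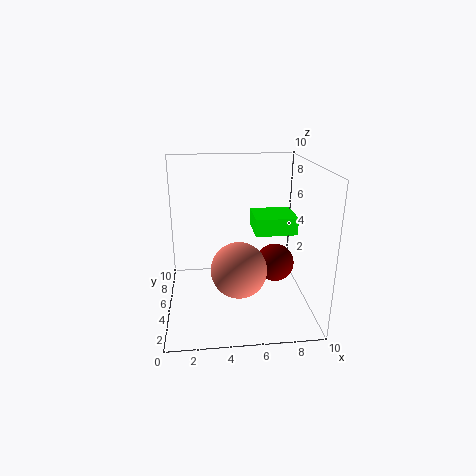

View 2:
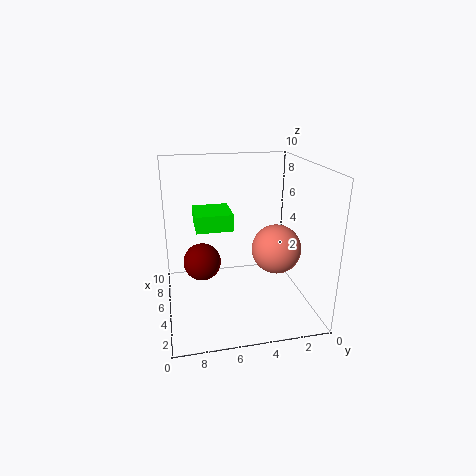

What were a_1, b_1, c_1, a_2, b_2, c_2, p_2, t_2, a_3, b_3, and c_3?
a_1 = 8.25, b_1 = 7.25, c_1 = 1.75, a_2 = 6.25, b_2 = 5, c_2 = 5, p_2 = 3, t_2 = 1.25, a_3 = 4.75, b_3 = 2.25, c_3 = 4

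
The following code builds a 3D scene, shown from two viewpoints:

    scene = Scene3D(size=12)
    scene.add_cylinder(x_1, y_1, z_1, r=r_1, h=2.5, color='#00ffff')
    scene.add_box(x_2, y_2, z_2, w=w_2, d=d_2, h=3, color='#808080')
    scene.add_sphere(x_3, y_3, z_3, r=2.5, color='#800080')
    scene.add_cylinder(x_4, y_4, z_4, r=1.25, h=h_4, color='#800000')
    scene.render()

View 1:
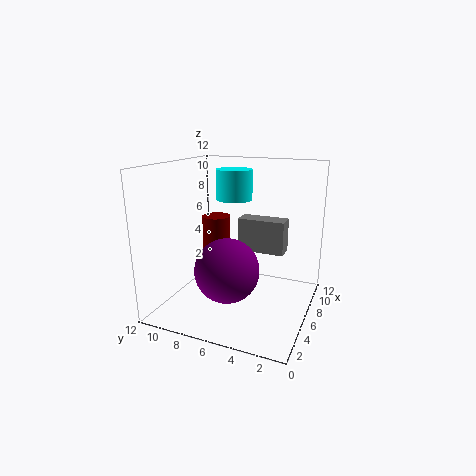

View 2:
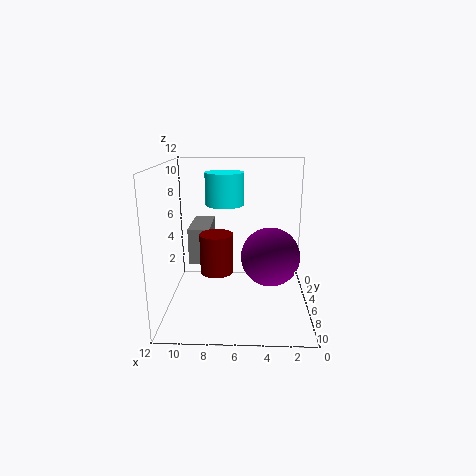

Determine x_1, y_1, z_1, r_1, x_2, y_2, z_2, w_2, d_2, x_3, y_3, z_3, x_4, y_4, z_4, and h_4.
x_1 = 7
y_1 = 6.75
z_1 = 9
r_1 = 1.5
x_2 = 8.25
y_2 = 2.75
z_2 = 4
w_2 = 1.75
d_2 = 4.25
x_3 = 3.25
y_3 = 5.75
z_3 = 4.25
x_4 = 7.5
y_4 = 8.75
z_4 = 4.25
h_4 = 3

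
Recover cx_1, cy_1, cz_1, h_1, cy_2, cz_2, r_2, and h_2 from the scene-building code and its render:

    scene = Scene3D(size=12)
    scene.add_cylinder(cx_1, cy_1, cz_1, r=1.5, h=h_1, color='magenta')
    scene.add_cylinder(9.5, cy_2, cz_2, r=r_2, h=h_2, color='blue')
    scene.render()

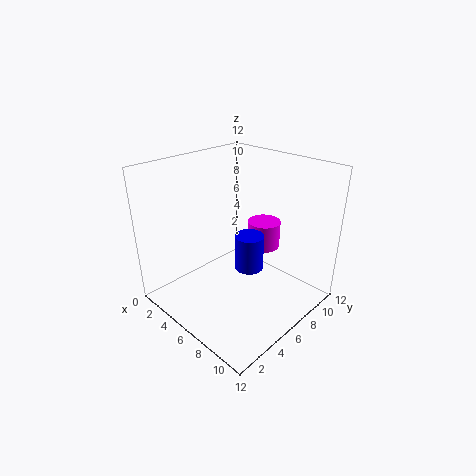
cx_1 = 5.5
cy_1 = 10
cz_1 = 3.5
h_1 = 2.5
cy_2 = 3.5
cz_2 = 6
r_2 = 1
h_2 = 2.5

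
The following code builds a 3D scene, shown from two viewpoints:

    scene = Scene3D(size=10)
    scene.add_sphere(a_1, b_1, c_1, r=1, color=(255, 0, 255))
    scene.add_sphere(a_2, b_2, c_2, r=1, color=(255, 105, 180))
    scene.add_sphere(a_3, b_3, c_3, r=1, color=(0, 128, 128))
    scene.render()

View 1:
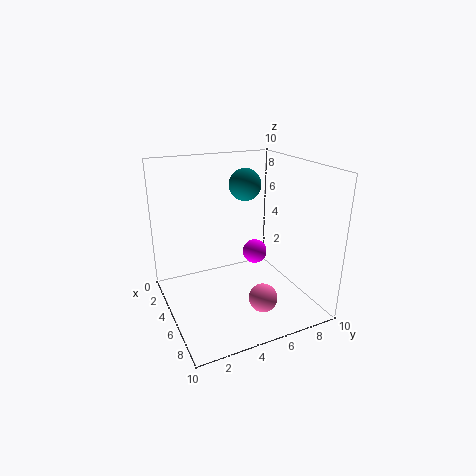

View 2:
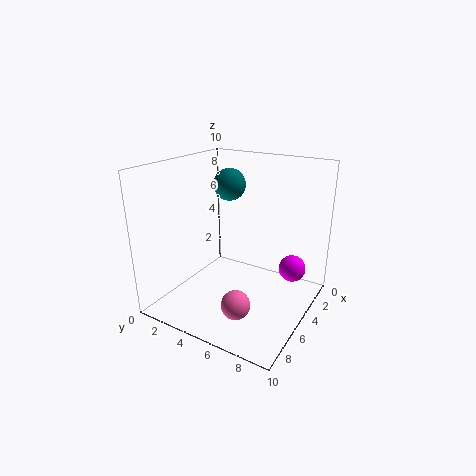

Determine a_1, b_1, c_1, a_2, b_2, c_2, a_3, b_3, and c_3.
a_1 = 2, b_1 = 8, c_1 = 2, a_2 = 7, b_2 = 6, c_2 = 1, a_3 = 6, b_3 = 5, c_3 = 9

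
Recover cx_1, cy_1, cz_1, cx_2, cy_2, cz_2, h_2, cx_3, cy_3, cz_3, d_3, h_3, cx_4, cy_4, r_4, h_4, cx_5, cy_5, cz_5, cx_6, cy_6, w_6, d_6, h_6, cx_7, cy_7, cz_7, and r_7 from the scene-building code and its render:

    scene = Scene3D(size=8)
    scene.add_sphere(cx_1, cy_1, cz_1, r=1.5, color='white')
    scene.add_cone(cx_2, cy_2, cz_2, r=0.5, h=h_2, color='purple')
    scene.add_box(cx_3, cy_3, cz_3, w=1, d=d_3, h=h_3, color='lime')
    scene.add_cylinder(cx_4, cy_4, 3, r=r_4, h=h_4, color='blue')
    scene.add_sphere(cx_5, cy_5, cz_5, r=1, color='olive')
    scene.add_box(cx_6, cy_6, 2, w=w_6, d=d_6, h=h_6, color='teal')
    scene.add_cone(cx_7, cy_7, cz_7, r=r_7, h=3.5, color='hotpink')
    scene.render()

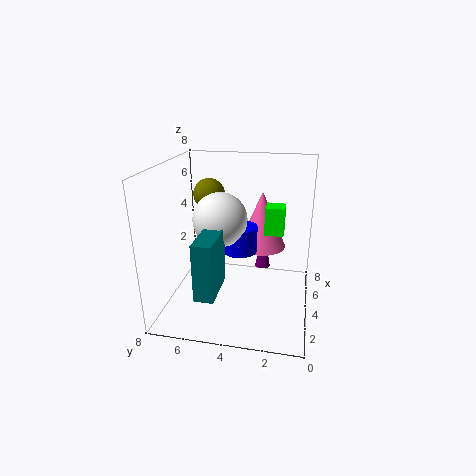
cx_1 = 4
cy_1 = 5
cz_1 = 5
cx_2 = 7.5
cy_2 = 3
cz_2 = 0.5
h_2 = 3
cx_3 = 3.5
cy_3 = 1.5
cz_3 = 4.5
d_3 = 1
h_3 = 1.5
cx_4 = 4.5
cy_4 = 4
r_4 = 1
h_4 = 1.5
cx_5 = 7
cy_5 = 6.5
cz_5 = 5.5
cx_6 = 0.5
cy_6 = 4.5
w_6 = 2.5
d_6 = 1
h_6 = 3
cx_7 = 6.5
cy_7 = 3
cz_7 = 2.5
r_7 = 1.5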